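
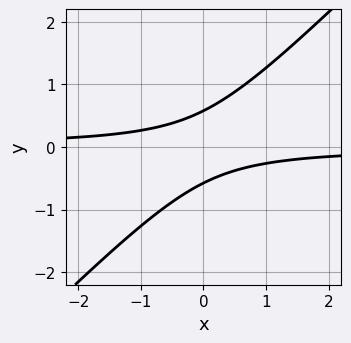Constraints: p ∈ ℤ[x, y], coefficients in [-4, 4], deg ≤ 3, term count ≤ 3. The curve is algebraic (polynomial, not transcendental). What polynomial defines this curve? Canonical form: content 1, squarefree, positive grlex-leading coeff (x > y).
(a) deg p = 2.
(b) Checking where it meets the axes: no x-intercept at any integer in the box.
(c) Matching integer coefficients to the picture gives p.

3*x*y - 3*y^2 + 1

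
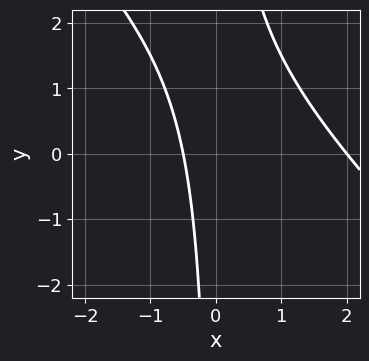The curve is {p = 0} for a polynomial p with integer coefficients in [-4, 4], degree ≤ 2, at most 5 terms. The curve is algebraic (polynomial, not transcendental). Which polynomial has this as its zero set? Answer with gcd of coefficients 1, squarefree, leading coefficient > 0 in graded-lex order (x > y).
2*x^2 + 2*x*y - 3*x - 2

(a) deg p = 2. No degree-1 curve has this shape.
(b) From the axis intercepts and sections: the curve avoids every integer y-axis point in the box; one x-axis crossing is at x = 2.
(c) The integer polynomial consistent with all of this is the stated p.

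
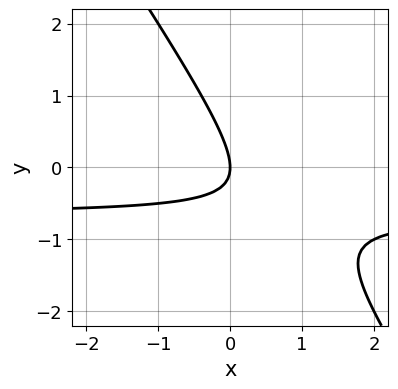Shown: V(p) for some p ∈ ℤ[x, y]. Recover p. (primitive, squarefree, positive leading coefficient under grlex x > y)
3*x*y + 2*y^2 + 2*x

First, deg p = 2.
Then, against the integer gridlines: one x-axis crossing is at x = 0; it meets the y-axis at y = 0 (among the integer gridlines).
Finally, fitting integer coefficients to these (and the overall shape) gives p.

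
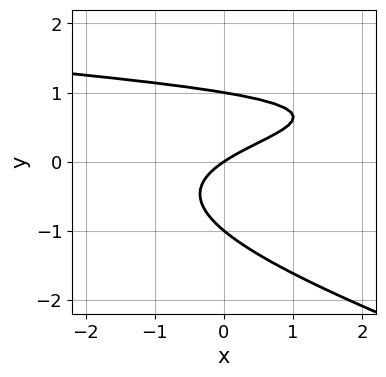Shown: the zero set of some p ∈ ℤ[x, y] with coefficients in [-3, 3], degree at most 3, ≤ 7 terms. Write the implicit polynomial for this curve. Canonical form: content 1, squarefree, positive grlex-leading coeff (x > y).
The degree is 3 — a generic line meets the curve in up to 3 points.
Reading off the gridlines: it meets the x-axis at x = 0 (among the integer gridlines); the y-axis gridline crossings are at y ∈ {-1, 0, 1}.
Fitting integer coefficients to these (and the overall shape) gives p.

x*y^2 + 3*y^3 - 2*x*y + 2*x - 3*y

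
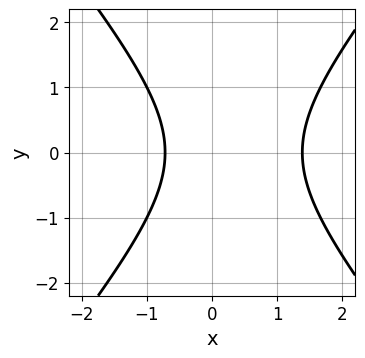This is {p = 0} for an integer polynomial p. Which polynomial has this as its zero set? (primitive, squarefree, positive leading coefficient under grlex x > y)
(a) deg p = 2. A generic line meets the curve in up to 2 points.
(b) Symmetries: mirror symmetry y ↦ −y ⇒ only even powers of y.
(c) Observable constraints: it misses every integer gridline on the y-axis.
(d) Putting this together gives p.

3*x^2 - 2*y^2 - 2*x - 3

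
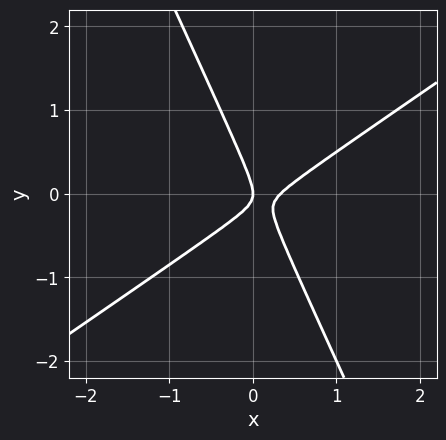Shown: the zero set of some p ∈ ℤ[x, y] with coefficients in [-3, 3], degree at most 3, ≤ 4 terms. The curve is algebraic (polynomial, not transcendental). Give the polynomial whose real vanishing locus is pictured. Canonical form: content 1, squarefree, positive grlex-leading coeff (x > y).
3*x^2 - 3*x*y - 2*y^2 - x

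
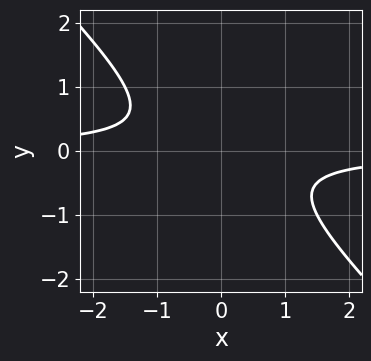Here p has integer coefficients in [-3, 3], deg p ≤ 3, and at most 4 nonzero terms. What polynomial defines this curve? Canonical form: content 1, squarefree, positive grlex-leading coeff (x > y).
First, degree: no degree-1 curve has this shape, so deg p = 2.
Then, against the integer gridlines: it misses every integer gridline on the y-axis; the curve avoids every integer x-axis point in the box.
Finally, assembling these constraints gives the stated polynomial.

2*x*y + 2*y^2 + 1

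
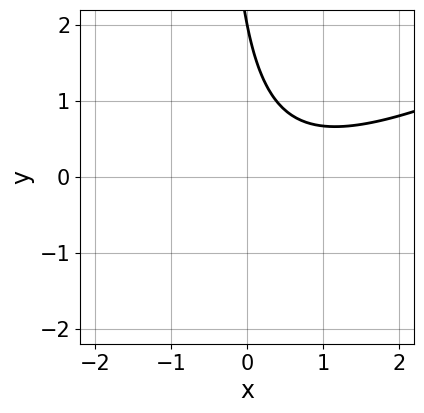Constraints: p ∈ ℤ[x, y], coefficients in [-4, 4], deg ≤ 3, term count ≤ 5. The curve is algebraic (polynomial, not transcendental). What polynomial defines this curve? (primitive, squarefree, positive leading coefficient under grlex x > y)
(a) deg p = 2. A generic line meets the curve in up to 2 points.
(b) From the axis intercepts and sections: it meets the y-axis at y = 2 (among the integer gridlines); no x-intercept at any integer in the box.
(c) These observations pin down the coefficients.

x^2 - 2*x*y - x - y + 2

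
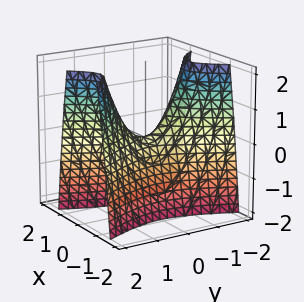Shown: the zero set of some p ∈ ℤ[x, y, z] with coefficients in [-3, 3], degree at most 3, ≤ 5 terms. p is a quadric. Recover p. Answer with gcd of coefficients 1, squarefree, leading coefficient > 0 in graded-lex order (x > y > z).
(a) The degree is 2 — a saddle surface; a quadric.
(b) Symmetries: mirror symmetry x ↦ −x ⇒ only even powers of x; mirror symmetry y ↦ −y ⇒ only even powers of y.
(c) From the visible intercepts: it crosses the x-axis at the gridline x = 0; it crosses the z-axis at the gridline z = 0.
(d) Together with the visible shape, these determine p as stated.

3*x^2 - y^2 + z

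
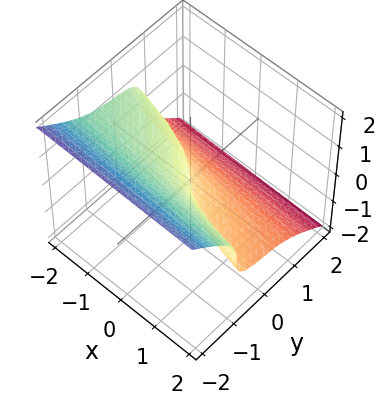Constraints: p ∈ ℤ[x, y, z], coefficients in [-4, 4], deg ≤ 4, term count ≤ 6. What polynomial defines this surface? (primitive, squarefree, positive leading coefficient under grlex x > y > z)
First, degree: the shape is more complex than any degree-2 surface, so deg p = 3.
Next, against the integer gridlines: one z-axis crossing is at z = 0; it crosses the y-axis at the gridline y = 0.
Finally, matching integer coefficients to the picture gives p.

2*y^3 + 3*z^3 + x + y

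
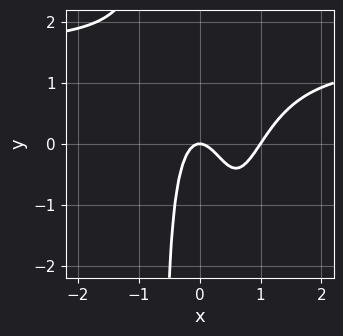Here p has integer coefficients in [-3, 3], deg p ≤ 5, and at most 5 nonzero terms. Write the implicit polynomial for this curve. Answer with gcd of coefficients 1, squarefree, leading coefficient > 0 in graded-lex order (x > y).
2*x^3*y - 3*x^3 - x^2*y + 3*x^2 + y

First, the degree is 4 — the shape is more complex than any degree-3 curve.
Then, reading off the gridlines: one y-axis crossing is at y = 0; the x-axis gridline crossings are at x ∈ {0, 1}.
Finally, these observations pin down the coefficients.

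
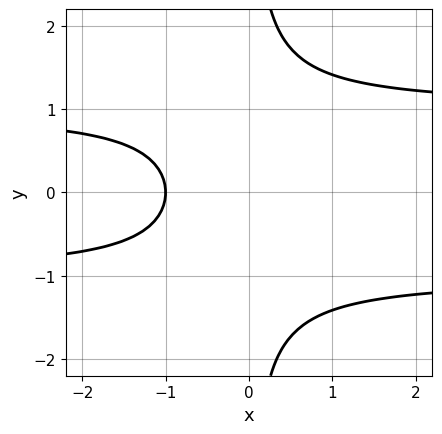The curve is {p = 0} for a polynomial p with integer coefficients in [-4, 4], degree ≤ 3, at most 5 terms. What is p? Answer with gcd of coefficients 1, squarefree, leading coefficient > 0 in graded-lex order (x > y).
(a) Degree: no degree-2 curve has this shape, so deg p = 3.
(b) Symmetries: the y ↦ −y reflection is a symmetry, so y appears only in even powers.
(c) Checking where it meets the axes: one x-axis crossing is at x = -1; no y-intercept at any integer in the box.
(d) Assembling these constraints gives the stated polynomial.

x*y^2 - x - 1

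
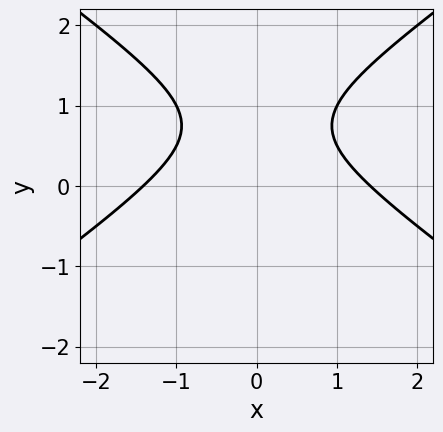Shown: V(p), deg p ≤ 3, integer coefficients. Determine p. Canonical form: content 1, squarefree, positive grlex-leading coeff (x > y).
(a) deg p = 2. A generic line meets the curve in up to 2 points.
(b) Symmetries: it's symmetric under x → −x, forcing even powers of x.
(c) Reading off the gridlines: no y-intercept at any integer in the box.
(d) Solving for integer coefficients yields p as stated.

x^2 - 2*y^2 + 3*y - 2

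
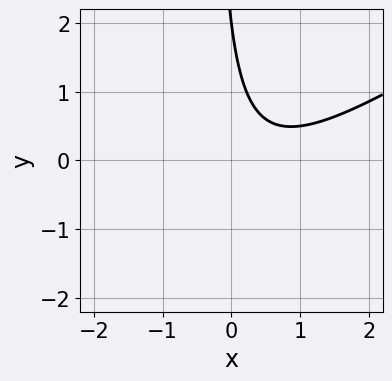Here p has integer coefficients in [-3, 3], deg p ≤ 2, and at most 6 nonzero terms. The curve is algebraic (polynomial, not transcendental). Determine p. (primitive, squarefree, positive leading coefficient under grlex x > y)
2*x^2 - 3*x*y - 2*x - y + 2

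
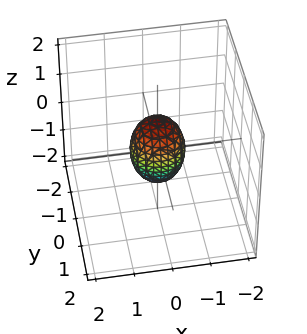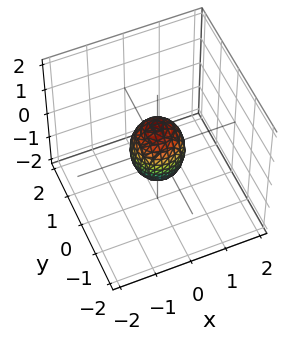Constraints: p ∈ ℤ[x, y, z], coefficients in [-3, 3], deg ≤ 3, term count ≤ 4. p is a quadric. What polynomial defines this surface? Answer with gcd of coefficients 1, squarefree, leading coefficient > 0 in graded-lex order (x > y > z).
(a) deg p = 2. A closed, bounded, convex surface; a quadric.
(b) Symmetry: the z-axis is an axis of rotation, so x and y enter only as x² + y²; mirror symmetry z ↦ −z ⇒ only even powers of z.
(c) Against the integer gridlines: a circular section at z = 0 has radius between 0 and 1; the z-axis gridline crossings are at z ∈ {-1, 1}.
(d) Assembling these constraints gives the stated polynomial.

2*x^2 + 2*y^2 + z^2 - 1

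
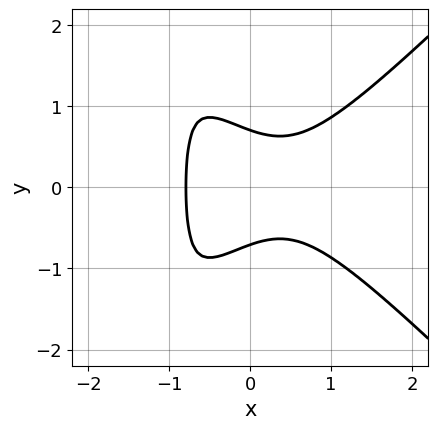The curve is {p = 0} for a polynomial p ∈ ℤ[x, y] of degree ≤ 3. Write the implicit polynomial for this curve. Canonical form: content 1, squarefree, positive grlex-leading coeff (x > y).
2*x^3 - 2*x*y^2 - 2*y^2 + 1

(a) deg p = 3. No degree-2 curve has this shape.
(b) Symmetries: it's symmetric under y → −y, forcing even powers of y.
(c) The integer polynomial consistent with all of this is the stated p.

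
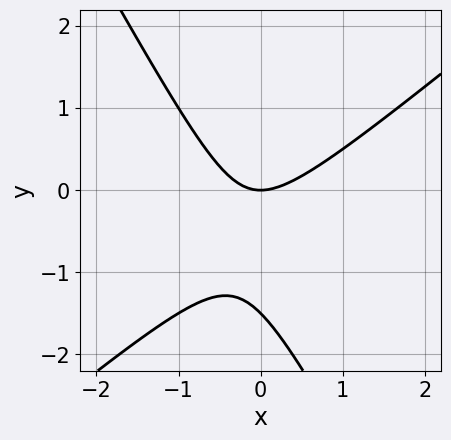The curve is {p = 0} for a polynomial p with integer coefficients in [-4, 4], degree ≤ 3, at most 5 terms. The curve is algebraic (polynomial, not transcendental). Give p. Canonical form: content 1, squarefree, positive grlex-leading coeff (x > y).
Degree: no degree-1 curve has this shape, so deg p = 2.
Checking where it meets the axes: it meets the y-axis at y = 0 (among the integer gridlines); one x-axis crossing is at x = 0.
Fitting integer coefficients to these (and the overall shape) gives p.

3*x^2 - 2*x*y - 2*y^2 - 3*y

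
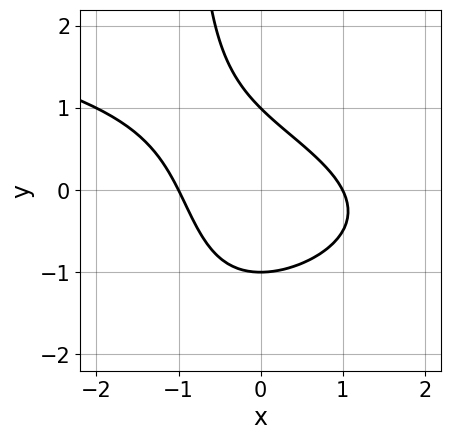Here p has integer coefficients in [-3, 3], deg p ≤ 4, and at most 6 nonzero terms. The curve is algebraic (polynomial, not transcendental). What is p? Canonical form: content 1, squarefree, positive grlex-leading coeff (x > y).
Degree: no degree-2 curve has this shape, so deg p = 3.
Checking where it meets the axes: the y-axis gridline crossings are at y ∈ {-1, 1}; among the integer gridlines, it crosses the x-axis at x ∈ {-1, 1}.
Putting this together gives p.

x*y^2 + x^2 + x*y + y^2 - 1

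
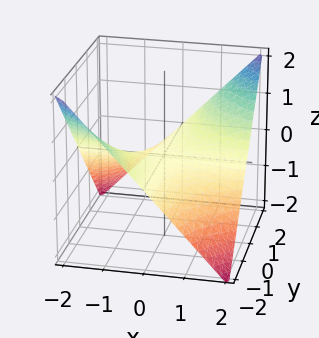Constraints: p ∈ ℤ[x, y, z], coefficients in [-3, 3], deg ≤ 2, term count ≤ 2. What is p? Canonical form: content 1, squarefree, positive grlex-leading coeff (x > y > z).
x*y - 2*z

1. Degree: a hyperbolic paraboloid; a quadric, so deg p = 2.
2. Observable constraints: it crosses the z-axis at the gridline z = 0; the visible x-axis segment lies entirely on the surface; the visible y-axis segment lies entirely on the surface.
3. Matching integer coefficients to the picture gives p.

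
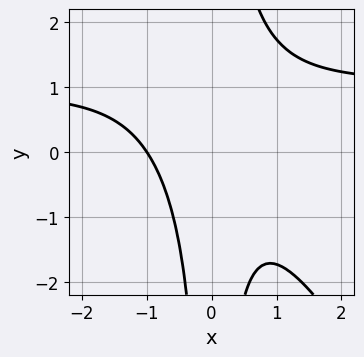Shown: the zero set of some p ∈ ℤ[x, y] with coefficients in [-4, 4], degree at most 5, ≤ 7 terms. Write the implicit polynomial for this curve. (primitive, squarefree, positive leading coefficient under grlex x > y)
3*x^3*y + 2*x^2*y^2 - 3*x^3 - 3*x^2*y - 3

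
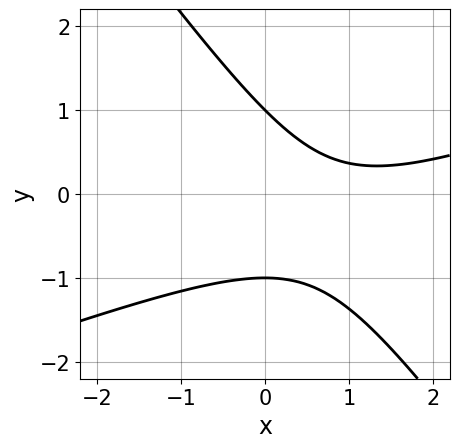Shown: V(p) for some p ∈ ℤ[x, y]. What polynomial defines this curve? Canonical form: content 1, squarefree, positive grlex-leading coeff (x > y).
(a) The degree is 2 — the shape is more complex than any degree-1 curve.
(b) From the visible intercepts: the curve avoids every integer x-axis point in the box; among the integer gridlines, it crosses the y-axis at y ∈ {-1, 1}.
(c) Together with the visible shape, these determine p as stated.

x^2 - 2*x*y - 2*y^2 - 2*x + 2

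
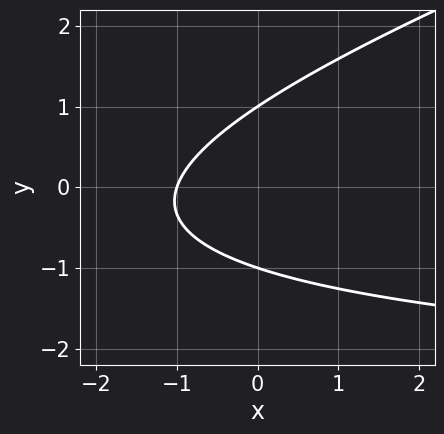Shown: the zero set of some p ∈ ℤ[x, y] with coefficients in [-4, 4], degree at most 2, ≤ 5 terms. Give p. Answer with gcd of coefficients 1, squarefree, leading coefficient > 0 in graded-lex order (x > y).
x*y - 3*y^2 + 3*x + 3

deg p = 2. No degree-1 curve has this shape.
Checking where it meets the axes: the y-axis gridline crossings are at y ∈ {-1, 1}; it crosses the x-axis at the gridline x = -1.
Assembling these constraints gives the stated polynomial.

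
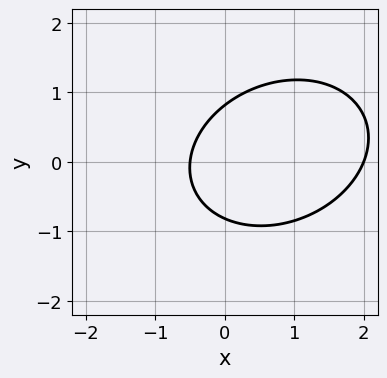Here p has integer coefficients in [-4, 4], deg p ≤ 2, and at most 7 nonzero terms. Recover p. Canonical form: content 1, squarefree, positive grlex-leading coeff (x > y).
First, the degree is 2 — no degree-1 curve has this shape.
Then, from the visible intercepts: one x-axis crossing is at x = 2.
Finally, fitting integer coefficients to these (and the overall shape) gives p.

2*x^2 - x*y + 3*y^2 - 3*x - 2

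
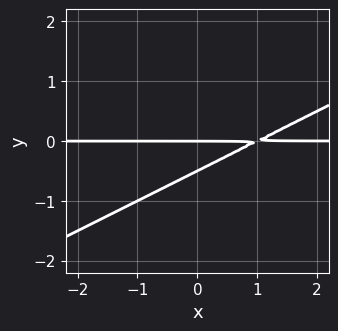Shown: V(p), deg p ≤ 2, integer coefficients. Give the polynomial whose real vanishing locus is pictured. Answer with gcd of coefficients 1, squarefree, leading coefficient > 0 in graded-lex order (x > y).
x*y - 2*y^2 - y

First, degree: the shape is more complex than any degree-1 curve, so deg p = 2.
Next, from the axis intercepts and sections: it meets the y-axis at y = 0 (among the integer gridlines); every point of the x-axis in the box is on the curve.
Finally, assembling these constraints gives the stated polynomial.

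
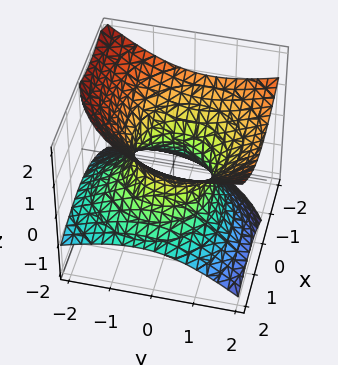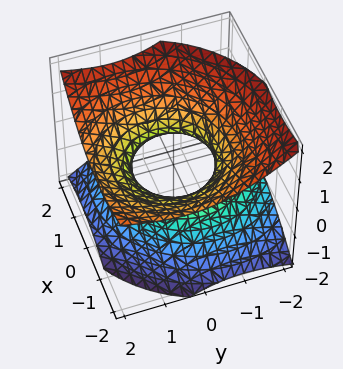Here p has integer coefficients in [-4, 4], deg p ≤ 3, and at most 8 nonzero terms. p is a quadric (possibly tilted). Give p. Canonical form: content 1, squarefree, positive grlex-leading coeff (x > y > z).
x^2 + x*z + y^2 - y*z - 2*z^2 - 1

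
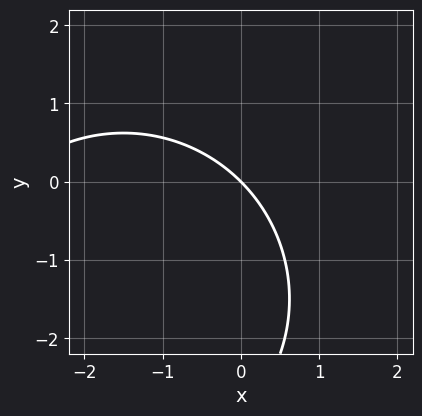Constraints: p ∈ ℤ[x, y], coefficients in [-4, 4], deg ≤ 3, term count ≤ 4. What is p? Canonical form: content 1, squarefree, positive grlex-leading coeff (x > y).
1. Degree: no degree-1 curve has this shape, so deg p = 2.
2. From the axis intercepts and sections: it crosses the x-axis at the gridline x = 0; it crosses the y-axis at the gridline y = 0.
3. Assembling these constraints gives the stated polynomial.

x^2 + y^2 + 3*x + 3*y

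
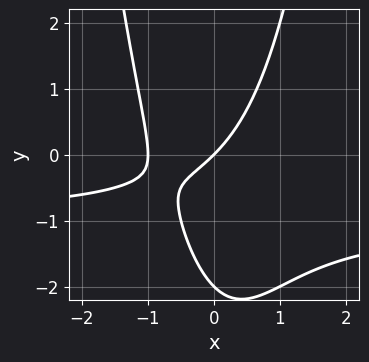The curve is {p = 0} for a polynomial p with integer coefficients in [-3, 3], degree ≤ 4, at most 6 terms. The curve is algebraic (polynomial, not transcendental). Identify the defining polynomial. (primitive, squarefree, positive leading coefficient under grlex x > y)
First, deg p = 3. A generic line meets the curve in up to 3 points.
Then, observable constraints: among the integer gridlines, it crosses the x-axis at x ∈ {-1, 0}; among the integer gridlines, it crosses the y-axis at y ∈ {-2, 0}.
Finally, solving for integer coefficients yields p as stated.

2*x^2*y + 2*x^2 - y^2 + 2*x - 2*y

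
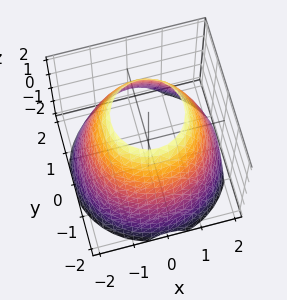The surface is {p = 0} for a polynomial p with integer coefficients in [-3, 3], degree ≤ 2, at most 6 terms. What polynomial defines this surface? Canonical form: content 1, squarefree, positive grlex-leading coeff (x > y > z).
First, the degree is 2 — the shape is more complex than any degree-1 surface.
Next, by symmetry, every cross-section ⟂ z is a circle, so x, y appear only via x² + y².
Next, from the visible intercepts: a circular section at z = 2 has radius exactly 1; the surface avoids every integer z-axis point in the box.
Finally, assembling these constraints gives the stated polynomial.

x^2 + y^2 + z - 3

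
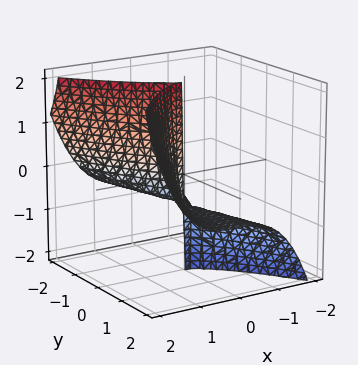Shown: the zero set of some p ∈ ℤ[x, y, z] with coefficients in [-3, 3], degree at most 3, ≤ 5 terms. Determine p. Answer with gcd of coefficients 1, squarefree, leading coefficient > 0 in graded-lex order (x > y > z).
3*x^3 - 3*y^2*z - 2*y^2

deg p = 3. The shape is more complex than any degree-2 surface.
Against the integer gridlines: one x-axis crossing is at x = 0; one y-axis crossing is at y = 0.
Fitting integer coefficients to these (and the overall shape) gives p. Check: (0, 0, 2) on the z-axis lies on the surface, and p(0, 0, 2) = 0. ✓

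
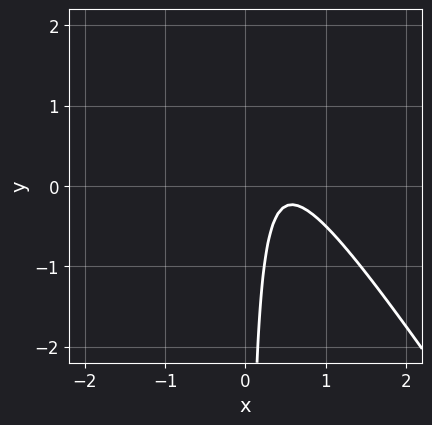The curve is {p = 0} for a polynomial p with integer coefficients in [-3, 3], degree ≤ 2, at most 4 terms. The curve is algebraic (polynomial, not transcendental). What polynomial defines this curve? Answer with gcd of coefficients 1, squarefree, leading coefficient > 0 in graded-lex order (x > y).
1. Degree: a generic line meets the curve in up to 2 points, so deg p = 2.
2. Reading off the gridlines: the curve avoids every integer y-axis point in the box; the curve avoids every integer x-axis point in the box.
3. The integer polynomial consistent with all of this is the stated p.

3*x^2 + 2*x*y - 3*x + 1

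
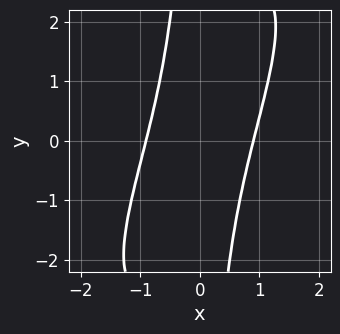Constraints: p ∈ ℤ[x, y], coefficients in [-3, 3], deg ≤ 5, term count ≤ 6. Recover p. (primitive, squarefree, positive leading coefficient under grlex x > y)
First, degree: a generic line meets the curve in up to 4 points, so deg p = 4.
Then, from the axis intercepts and sections: no y-intercept at any integer in the box.
Finally, matching integer coefficients to the picture gives p.

3*x^4 - 3*x^3*y + x^2*y^2 - 2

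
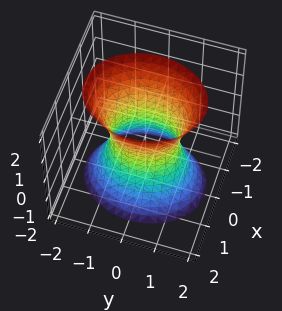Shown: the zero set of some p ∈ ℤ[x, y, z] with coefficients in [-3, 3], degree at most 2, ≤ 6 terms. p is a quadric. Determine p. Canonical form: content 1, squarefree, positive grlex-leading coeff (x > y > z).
3*x^2 + 2*y^2 - z^2 - 2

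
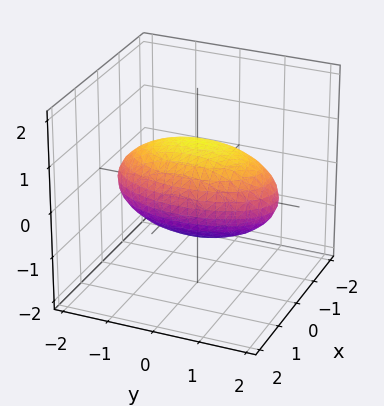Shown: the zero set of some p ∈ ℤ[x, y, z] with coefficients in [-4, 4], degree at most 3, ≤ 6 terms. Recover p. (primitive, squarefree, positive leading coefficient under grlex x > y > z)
3*x^2 + y^2 + 3*z^2 - 3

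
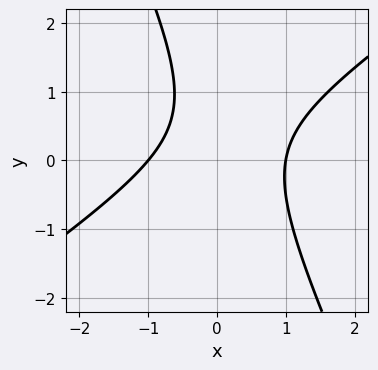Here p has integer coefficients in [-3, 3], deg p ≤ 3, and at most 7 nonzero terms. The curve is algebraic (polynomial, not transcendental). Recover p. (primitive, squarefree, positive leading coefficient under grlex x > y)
3*x^2 - 3*x*y - 2*y^2 + 2*y - 3

deg p = 2. No degree-1 curve has this shape.
Reading off the gridlines: the x-axis gridline crossings are at x ∈ {-1, 1}; no y-intercept at any integer in the box.
Putting this together gives p.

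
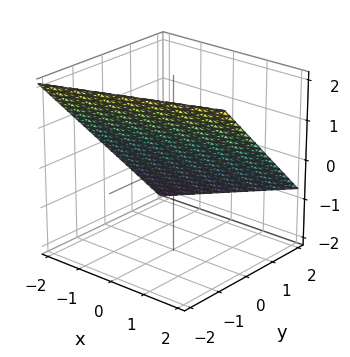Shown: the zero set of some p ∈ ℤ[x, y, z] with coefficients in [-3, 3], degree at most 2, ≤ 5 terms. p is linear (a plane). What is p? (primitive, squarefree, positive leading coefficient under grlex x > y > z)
First, deg p = 1. The surface is flat (a plane).
Then, observable constraints: it crosses the x-axis at the gridline x = -2.
Finally, putting this together gives p.

x - 3*y - 3*z + 2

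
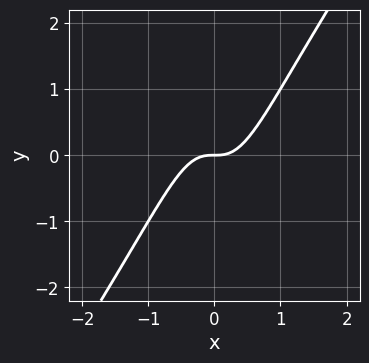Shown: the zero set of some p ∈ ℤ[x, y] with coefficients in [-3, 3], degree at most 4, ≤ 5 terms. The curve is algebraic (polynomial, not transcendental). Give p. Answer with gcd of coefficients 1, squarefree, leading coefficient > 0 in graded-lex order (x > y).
3*x^3 - 2*x^2*y - y

1. deg p = 3. A generic line meets the curve in up to 3 points.
2. Against the integer gridlines: it crosses the x-axis at the gridline x = 0; it meets the y-axis at y = 0 (among the integer gridlines).
3. The integer polynomial consistent with all of this is the stated p.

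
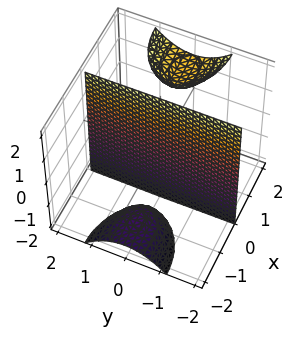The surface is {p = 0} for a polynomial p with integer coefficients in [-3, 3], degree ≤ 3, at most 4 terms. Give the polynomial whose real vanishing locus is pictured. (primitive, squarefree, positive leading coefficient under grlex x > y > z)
(a) The picture has 3 separate pieces.
(b) deg p = 3.
(c) Checking where it meets the axes: every point of the y-axis in the box is on the surface; one x-axis crossing is at x = 0.
(d) Together with the visible shape, these determine p as stated.

x^3 - 2*x^2*z + 2*x*y^2 + 2*x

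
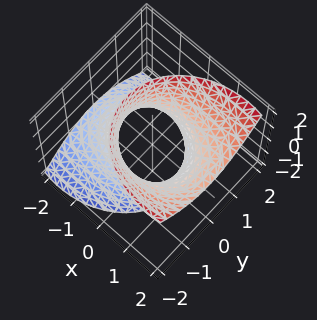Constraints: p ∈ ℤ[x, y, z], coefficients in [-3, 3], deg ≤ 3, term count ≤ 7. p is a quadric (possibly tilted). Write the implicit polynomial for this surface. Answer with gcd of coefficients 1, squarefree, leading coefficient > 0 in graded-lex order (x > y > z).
deg p = 2. A generic line meets the surface in up to 2 points.
Observable constraints: the surface avoids every integer z-axis point in the box; among the integer gridlines, it crosses the y-axis at y ∈ {-1, 1}.
The integer polynomial consistent with all of this is the stated p.

2*x^2 - 3*x*z + 3*y^2 - z^2 - 3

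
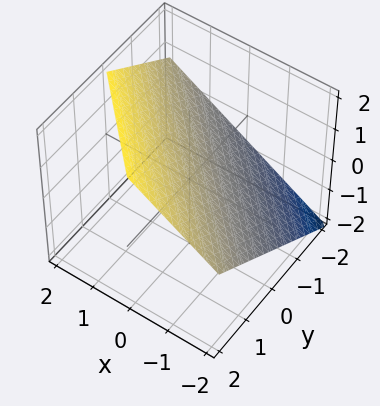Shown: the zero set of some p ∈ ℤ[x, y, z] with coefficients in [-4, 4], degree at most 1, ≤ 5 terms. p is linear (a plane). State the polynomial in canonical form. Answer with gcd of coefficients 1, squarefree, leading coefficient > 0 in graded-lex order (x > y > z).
2*x + 2*y - 3*z + 2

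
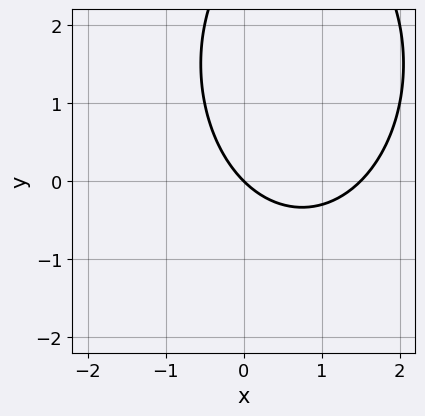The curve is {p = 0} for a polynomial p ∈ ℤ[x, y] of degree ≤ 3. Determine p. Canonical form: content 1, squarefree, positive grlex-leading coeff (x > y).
2*x^2 + y^2 - 3*x - 3*y

1. The degree is 2 — the shape is more complex than any degree-1 curve.
2. Checking where it meets the axes: it meets the y-axis at y = 0 (among the integer gridlines); it crosses the x-axis at the gridline x = 0.
3. Matching integer coefficients to the picture gives p.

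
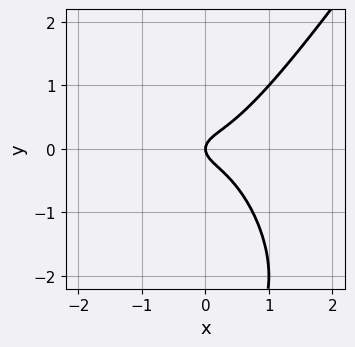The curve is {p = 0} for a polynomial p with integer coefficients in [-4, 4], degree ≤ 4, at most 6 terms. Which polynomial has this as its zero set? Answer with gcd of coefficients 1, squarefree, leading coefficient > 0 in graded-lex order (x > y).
3*x^3 - y^3 - 3*y^2 + x

(a) Degree: no degree-2 curve has this shape, so deg p = 3.
(b) From the axis intercepts and sections: it meets the x-axis at x = 0 (among the integer gridlines); it crosses the y-axis at the gridline y = 0.
(c) Fitting integer coefficients to these (and the overall shape) gives p.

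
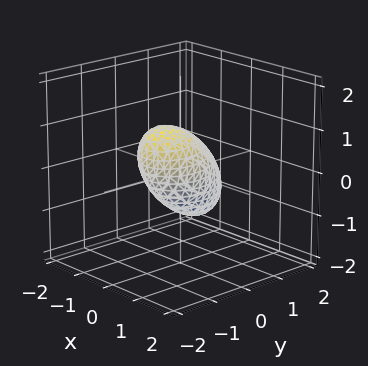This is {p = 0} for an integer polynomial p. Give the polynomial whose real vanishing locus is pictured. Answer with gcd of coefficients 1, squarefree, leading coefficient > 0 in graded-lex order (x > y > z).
3*x^2 + x*y + 2*y^2 + 2*y*z + 2*z^2 - 2

First, degree: no degree-1 surface has this shape, so deg p = 2.
Then, from the visible intercepts: the z-axis gridline crossings are at z ∈ {-1, 1}; the y-axis gridline crossings are at y ∈ {-1, 1}.
Finally, putting this together gives p.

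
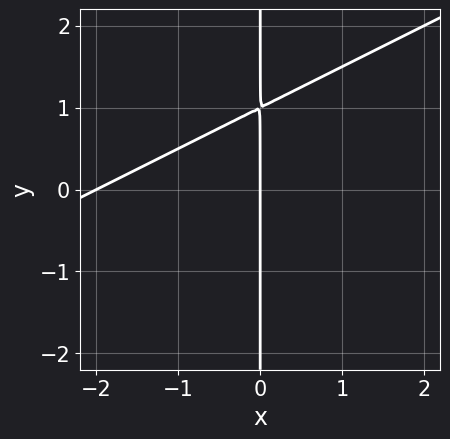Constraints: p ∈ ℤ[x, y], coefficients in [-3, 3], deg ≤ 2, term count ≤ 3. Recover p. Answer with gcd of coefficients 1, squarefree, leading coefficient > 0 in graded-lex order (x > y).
The degree is 2 — a generic line meets the curve in up to 2 points.
Observable constraints: the x-axis gridline crossings are at x ∈ {-2, 0}; the visible y-axis segment lies entirely on the curve.
Assembling these constraints gives the stated polynomial.

x^2 - 2*x*y + 2*x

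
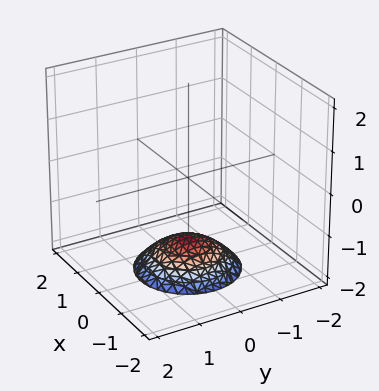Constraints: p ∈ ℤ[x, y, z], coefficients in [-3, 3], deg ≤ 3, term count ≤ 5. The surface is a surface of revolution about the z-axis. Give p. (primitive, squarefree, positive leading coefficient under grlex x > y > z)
1. Degree: the shape is more complex than any degree-1 surface, so deg p = 2.
2. By symmetry, the z-axis is an axis of rotation, so x and y enter only as x² + y².
3. Observable constraints: no x-intercept at any integer in the box; a circular section at z = -2 has radius exactly 1; it misses every integer gridline on the y-axis.
4. Together with the visible shape, these determine p as stated.

x^2 + y^2 + 2*z + 3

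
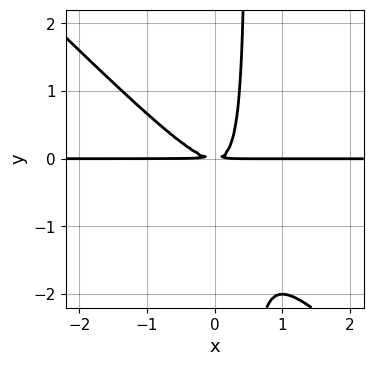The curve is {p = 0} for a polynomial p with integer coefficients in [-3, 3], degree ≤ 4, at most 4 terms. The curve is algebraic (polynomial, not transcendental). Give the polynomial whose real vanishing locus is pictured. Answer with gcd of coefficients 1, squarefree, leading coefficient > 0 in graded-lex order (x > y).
The degree is 3 — no degree-2 curve has this shape.
From the axis intercepts and sections: the visible x-axis segment lies entirely on the curve.
Assembling these constraints gives the stated polynomial.

2*x^2*y + 2*x*y^2 - y^2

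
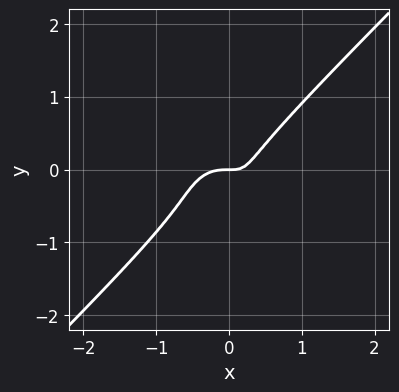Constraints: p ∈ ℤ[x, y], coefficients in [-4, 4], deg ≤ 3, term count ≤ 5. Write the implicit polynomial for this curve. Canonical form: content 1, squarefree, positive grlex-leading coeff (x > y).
3*x^3 - 3*y^3 + 2*x*y - 2*y^2 - y

First, deg p = 3. A generic line meets the curve in up to 3 points.
Next, checking where it meets the axes: it crosses the y-axis at the gridline y = 0; it crosses the x-axis at the gridline x = 0.
Finally, these observations pin down the coefficients.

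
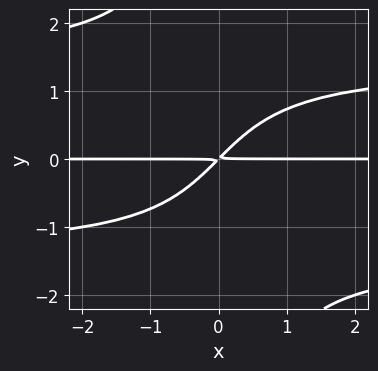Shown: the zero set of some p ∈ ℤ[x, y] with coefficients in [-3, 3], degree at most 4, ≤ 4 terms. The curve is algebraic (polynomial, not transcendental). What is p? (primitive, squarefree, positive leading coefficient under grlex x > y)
x*y^3 - 2*x*y + 2*y^2

1. The degree is 4 — a generic line meets the curve in up to 4 points.
2. Against the integer gridlines: every point of the x-axis in the box is on the curve.
3. Together with the visible shape, these determine p as stated.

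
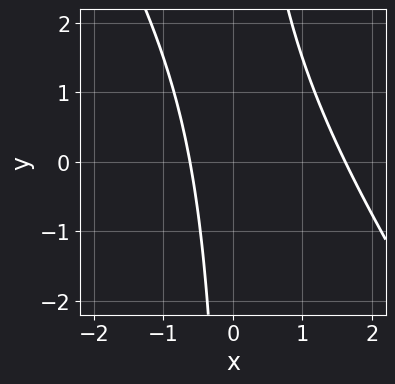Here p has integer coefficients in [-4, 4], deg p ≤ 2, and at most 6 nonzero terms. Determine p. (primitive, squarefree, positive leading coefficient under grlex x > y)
1. deg p = 2. The shape is more complex than any degree-1 curve.
2. From the axis intercepts and sections: the curve avoids every integer y-axis point in the box.
3. Putting this together gives p.

3*x^2 + 2*x*y - 3*x - 3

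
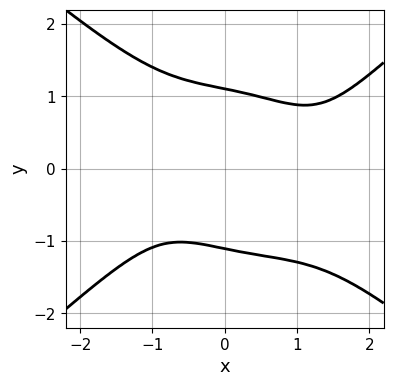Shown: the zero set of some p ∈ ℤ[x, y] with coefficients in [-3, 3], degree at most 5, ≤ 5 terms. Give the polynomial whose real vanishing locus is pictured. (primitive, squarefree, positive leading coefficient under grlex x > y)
(a) Degree: no degree-3 curve has this shape, so deg p = 4.
(b) Reading off the gridlines: it misses every integer gridline on the x-axis.
(c) These observations pin down the coefficients.

x^4 - 2*y^4 - x^3 - 2*x*y + 3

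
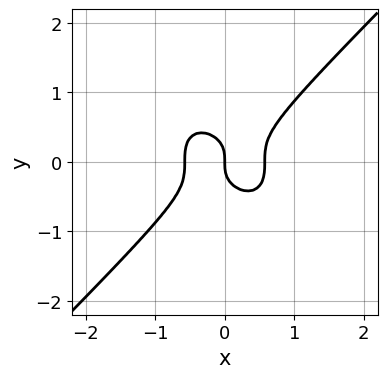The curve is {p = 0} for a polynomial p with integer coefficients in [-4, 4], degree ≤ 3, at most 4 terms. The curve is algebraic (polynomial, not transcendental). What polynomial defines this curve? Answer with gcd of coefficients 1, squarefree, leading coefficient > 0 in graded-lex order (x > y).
deg p = 3. The shape is more complex than any degree-2 curve.
Checking where it meets the axes: it crosses the x-axis at the gridline x = 0; one y-axis crossing is at y = 0.
Matching integer coefficients to the picture gives p.

3*x^3 - 3*y^3 - x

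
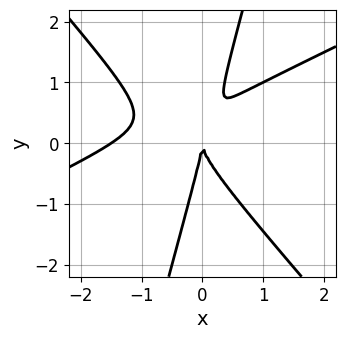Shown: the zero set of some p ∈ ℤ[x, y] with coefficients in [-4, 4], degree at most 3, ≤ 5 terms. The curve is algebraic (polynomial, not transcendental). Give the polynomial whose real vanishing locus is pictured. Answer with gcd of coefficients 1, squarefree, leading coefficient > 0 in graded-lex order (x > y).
First, degree: no degree-2 curve has this shape, so deg p = 3.
Then, against the integer gridlines: it meets the y-axis at y = 0 (among the integer gridlines); one x-axis crossing is at x = 0.
Finally, the integer polynomial consistent with all of this is the stated p.

2*x^3 - 3*x^2*y - 3*x*y^2 + y^3 + 3*x^2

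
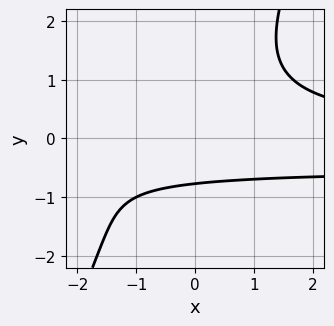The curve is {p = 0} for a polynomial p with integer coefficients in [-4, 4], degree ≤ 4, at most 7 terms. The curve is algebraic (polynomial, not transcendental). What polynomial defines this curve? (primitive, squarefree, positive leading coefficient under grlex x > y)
2*x*y^2 - y^3 + x*y - 2*y - 2

(a) The degree is 3 — the shape is more complex than any degree-2 curve.
(b) Observable constraints: the curve avoids every integer x-axis point in the box.
(c) The integer polynomial consistent with all of this is the stated p.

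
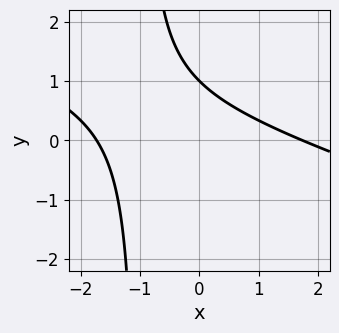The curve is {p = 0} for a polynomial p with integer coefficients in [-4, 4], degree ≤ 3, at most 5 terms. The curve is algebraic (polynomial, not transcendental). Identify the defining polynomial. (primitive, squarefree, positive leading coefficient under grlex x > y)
1. Degree: the shape is more complex than any degree-1 curve, so deg p = 2.
2. Checking where it meets the axes: it meets the y-axis at y = 1 (among the integer gridlines).
3. Together with the visible shape, these determine p as stated.

x^2 + 3*x*y + 3*y - 3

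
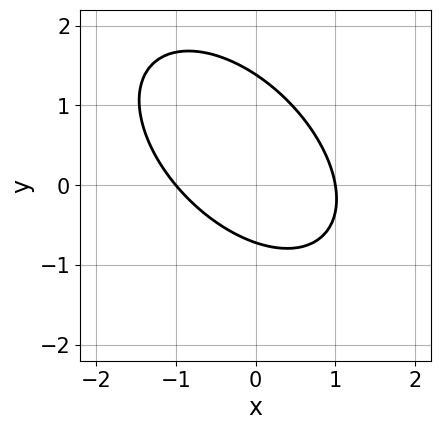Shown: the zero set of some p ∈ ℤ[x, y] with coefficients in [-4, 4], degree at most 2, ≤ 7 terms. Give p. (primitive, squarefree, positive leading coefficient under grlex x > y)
3*x^2 + 3*x*y + 3*y^2 - 2*y - 3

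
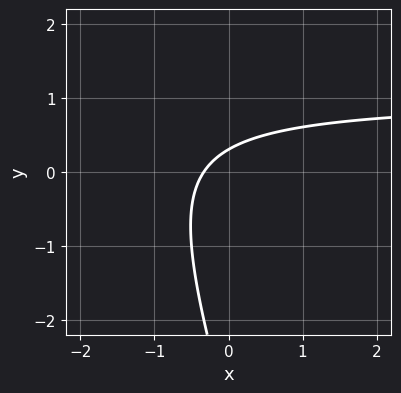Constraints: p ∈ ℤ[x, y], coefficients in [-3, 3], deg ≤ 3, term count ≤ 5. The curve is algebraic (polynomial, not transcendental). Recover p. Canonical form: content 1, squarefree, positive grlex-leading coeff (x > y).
3*x*y + y^2 - 3*x + 3*y - 1

1. Degree: a generic line meets the curve in up to 2 points, so deg p = 2.
2. Solving for integer coefficients yields p as stated.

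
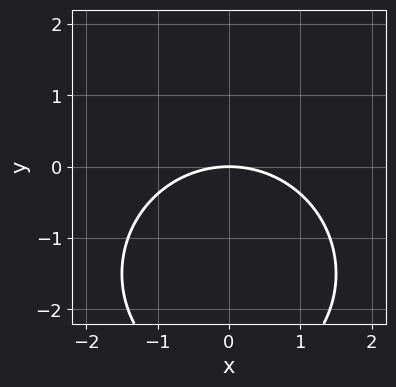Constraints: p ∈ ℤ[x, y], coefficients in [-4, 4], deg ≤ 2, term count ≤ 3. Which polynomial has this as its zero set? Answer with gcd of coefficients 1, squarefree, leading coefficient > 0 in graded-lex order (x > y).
1. Degree: a generic line meets the curve in up to 2 points, so deg p = 2.
2. Symmetries: it's symmetric under x → −x, forcing even powers of x.
3. Checking where it meets the axes: it meets the x-axis at x = 0 (among the integer gridlines); it meets the y-axis at y = 0 (among the integer gridlines).
4. Matching integer coefficients to the picture gives p.

x^2 + y^2 + 3*y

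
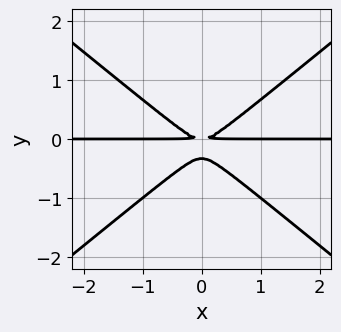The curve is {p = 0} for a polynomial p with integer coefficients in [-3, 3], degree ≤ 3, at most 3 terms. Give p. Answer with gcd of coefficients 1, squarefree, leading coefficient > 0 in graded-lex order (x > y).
2*x^2*y - 3*y^3 - y^2

1. Degree: no degree-2 curve has this shape, so deg p = 3.
2. Symmetries: the x ↦ −x reflection is a symmetry, so x appears only in even powers.
3. From the visible intercepts: the visible x-axis segment lies entirely on the curve.
4. Solving for integer coefficients yields p as stated.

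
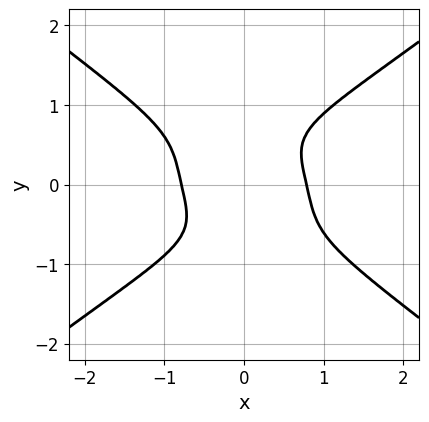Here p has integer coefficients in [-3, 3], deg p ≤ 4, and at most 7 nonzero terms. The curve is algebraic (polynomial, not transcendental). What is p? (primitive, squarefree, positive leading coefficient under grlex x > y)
x^4 - 3*y^4 + x^2 + x*y - 1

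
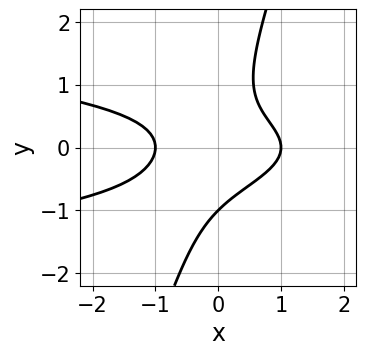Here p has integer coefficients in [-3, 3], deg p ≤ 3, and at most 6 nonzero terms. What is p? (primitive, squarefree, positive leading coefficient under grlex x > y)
3*x*y^2 - y^3 + x^2 - 1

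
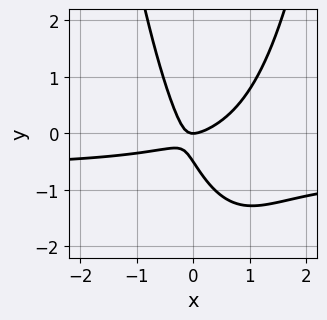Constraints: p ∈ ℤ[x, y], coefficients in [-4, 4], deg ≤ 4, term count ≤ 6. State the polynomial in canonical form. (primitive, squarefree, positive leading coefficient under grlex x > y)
deg p = 3.
Observable constraints: one y-axis crossing is at y = 0; one x-axis crossing is at x = 0.
Together with the visible shape, these determine p as stated.

3*x^2*y + 2*x^2 - 3*x*y - 2*y^2 - y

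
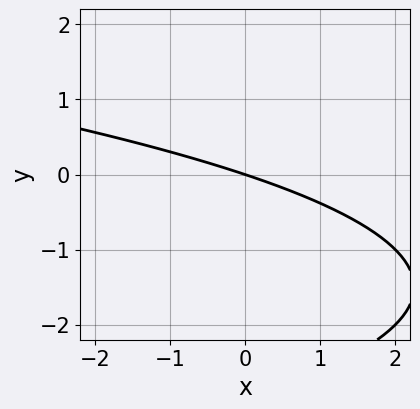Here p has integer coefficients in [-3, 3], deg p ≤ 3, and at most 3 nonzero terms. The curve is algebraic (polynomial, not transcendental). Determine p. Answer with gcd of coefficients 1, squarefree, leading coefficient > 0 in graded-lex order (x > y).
y^2 + x + 3*y

(a) The degree is 2 — no degree-1 curve has this shape.
(b) Reading off the gridlines: it meets the y-axis at y = 0 (among the integer gridlines); one x-axis crossing is at x = 0.
(c) Putting this together gives p.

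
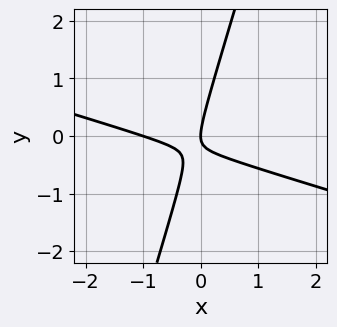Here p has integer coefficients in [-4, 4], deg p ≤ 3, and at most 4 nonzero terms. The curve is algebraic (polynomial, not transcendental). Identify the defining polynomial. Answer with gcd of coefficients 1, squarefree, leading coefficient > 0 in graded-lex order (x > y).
x^2 + 3*x*y - y^2 + x

deg p = 2. No degree-1 curve has this shape.
From the axis intercepts and sections: it meets the y-axis at y = 0 (among the integer gridlines); among the integer gridlines, it crosses the x-axis at x ∈ {-1, 0}.
Solving for integer coefficients yields p as stated.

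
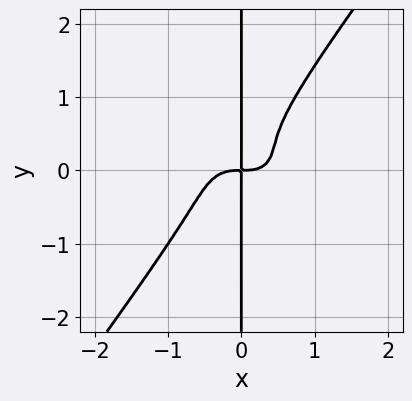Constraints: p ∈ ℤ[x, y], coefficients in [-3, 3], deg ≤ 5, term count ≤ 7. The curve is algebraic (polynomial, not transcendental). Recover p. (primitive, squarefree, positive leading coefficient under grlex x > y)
2*x^4 + 3*x^2*y^2 - 3*x*y^3 + x*y^2 - x*y

1. Degree: no degree-3 curve has this shape, so deg p = 4.
2. Against the integer gridlines: every point of the y-axis in the box is on the curve.
3. Assembling these constraints gives the stated polynomial.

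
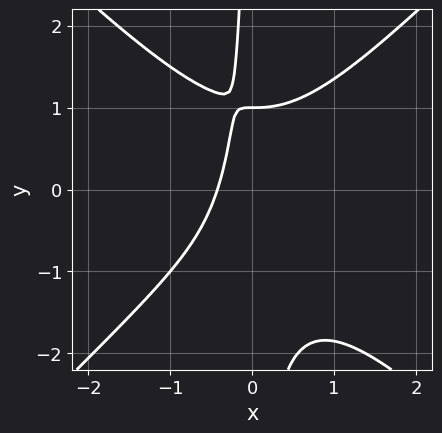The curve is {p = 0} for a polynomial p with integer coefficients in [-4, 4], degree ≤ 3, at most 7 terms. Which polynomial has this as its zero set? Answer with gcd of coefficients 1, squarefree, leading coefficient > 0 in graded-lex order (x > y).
The degree is 3 — the shape is more complex than any degree-2 curve.
Reading off the gridlines: one y-axis crossing is at y = 1.
Together with the visible shape, these determine p as stated.

2*x^3 - 2*x*y^2 + 2*x - y + 1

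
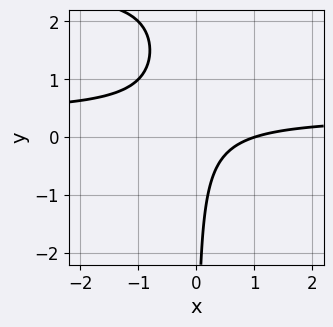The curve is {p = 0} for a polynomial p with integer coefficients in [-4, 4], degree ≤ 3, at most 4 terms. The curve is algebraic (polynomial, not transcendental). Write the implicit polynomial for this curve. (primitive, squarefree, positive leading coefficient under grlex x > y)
x*y^2 - 3*x*y + x - 1

(a) Degree: a generic line meets the curve in up to 3 points, so deg p = 3.
(b) From the visible intercepts: the curve avoids every integer y-axis point in the box; it meets the x-axis at x = 1 (among the integer gridlines).
(c) Assembling these constraints gives the stated polynomial.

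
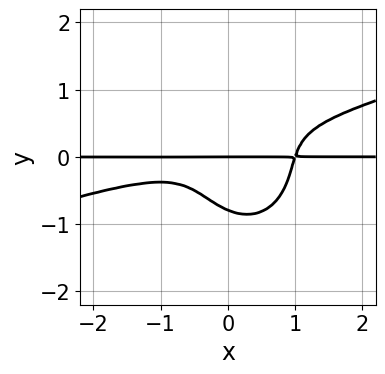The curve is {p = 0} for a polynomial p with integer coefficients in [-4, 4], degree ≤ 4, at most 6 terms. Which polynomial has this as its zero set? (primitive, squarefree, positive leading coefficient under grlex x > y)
x^3*y - 3*x^2*y^2 - 2*y^4 + 2*x*y^2 - y

First, degree: no degree-3 curve has this shape, so deg p = 4.
Then, reading off the gridlines: one y-axis crossing is at y = 0; every point of the x-axis in the box is on the curve.
Finally, matching integer coefficients to the picture gives p.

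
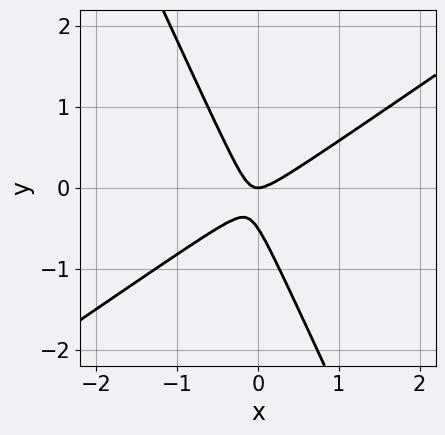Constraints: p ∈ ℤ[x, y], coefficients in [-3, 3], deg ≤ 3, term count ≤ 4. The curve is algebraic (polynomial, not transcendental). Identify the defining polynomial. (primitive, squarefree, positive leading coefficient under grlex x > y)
deg p = 2. The shape is more complex than any degree-1 curve.
Observable constraints: it meets the y-axis at y = 0 (among the integer gridlines); one x-axis crossing is at x = 0.
Assembling these constraints gives the stated polynomial.

3*x^2 - 3*x*y - 2*y^2 - y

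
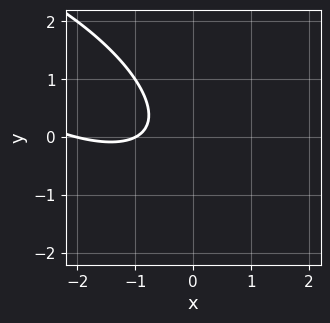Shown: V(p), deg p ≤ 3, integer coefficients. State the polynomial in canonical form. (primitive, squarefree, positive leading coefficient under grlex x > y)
x^2 + 2*x*y + 2*y^2 + 3*x + 2

First, degree: no degree-1 curve has this shape, so deg p = 2.
Then, from the axis intercepts and sections: it misses every integer gridline on the y-axis; the x-axis gridline crossings are at x ∈ {-2, -1}.
Finally, assembling these constraints gives the stated polynomial.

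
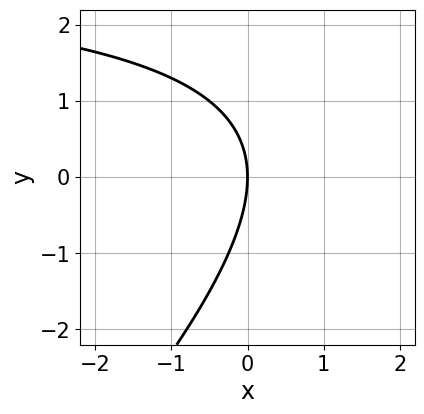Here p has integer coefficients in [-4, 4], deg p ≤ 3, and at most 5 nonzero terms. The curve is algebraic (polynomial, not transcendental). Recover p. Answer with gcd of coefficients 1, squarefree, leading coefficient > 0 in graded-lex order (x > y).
x*y - y^2 - 3*x

1. The degree is 2 — a generic line meets the curve in up to 2 points.
2. Observable constraints: it crosses the x-axis at the gridline x = 0; one y-axis crossing is at y = 0.
3. These observations pin down the coefficients.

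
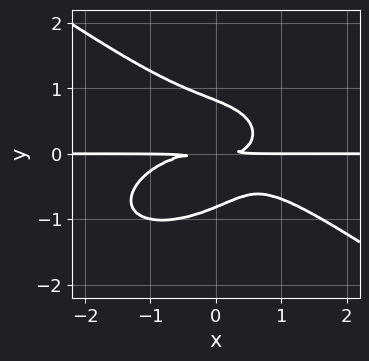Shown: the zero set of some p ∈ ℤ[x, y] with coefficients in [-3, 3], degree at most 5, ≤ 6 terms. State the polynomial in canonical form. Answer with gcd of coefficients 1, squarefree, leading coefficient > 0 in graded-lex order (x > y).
(a) Degree: the shape is more complex than any degree-3 curve, so deg p = 4.
(b) From the axis intercepts and sections: the visible x-axis segment lies entirely on the curve.
(c) The integer polynomial consistent with all of this is the stated p.

x^3*y + 3*y^4 + 2*x*y^2 - 2*y^2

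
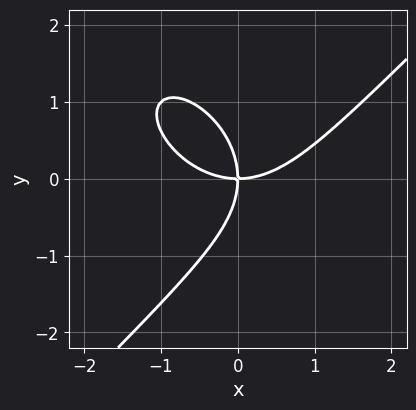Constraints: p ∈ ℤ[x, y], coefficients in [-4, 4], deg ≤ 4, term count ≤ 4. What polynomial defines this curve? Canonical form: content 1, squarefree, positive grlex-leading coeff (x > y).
x^3 - y^3 - 2*x*y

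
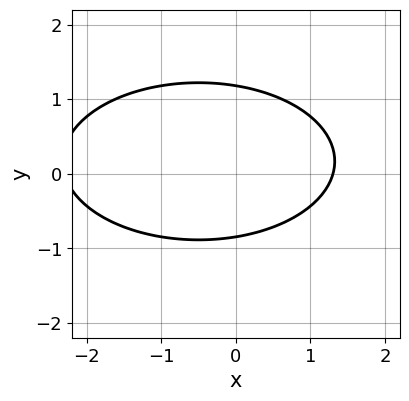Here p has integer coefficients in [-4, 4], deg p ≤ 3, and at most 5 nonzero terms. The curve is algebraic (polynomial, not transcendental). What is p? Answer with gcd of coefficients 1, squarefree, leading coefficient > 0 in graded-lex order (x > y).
x^2 + 3*y^2 + x - y - 3

First, the degree is 2 — a generic line meets the curve in up to 2 points.
Finally, solving for integer coefficients yields p as stated.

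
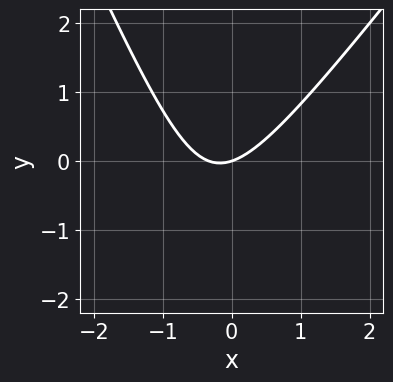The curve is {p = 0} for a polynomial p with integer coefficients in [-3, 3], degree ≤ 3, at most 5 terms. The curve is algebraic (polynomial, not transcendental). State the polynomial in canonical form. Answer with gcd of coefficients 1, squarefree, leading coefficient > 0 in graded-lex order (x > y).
First, deg p = 2.
Then, from the axis intercepts and sections: it meets the x-axis at x = 0 (among the integer gridlines); it meets the y-axis at y = 0 (among the integer gridlines).
Finally, together with the visible shape, these determine p as stated.

3*x^2 - x*y - y^2 + x - 3*y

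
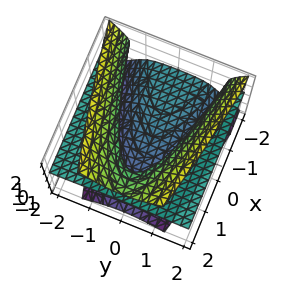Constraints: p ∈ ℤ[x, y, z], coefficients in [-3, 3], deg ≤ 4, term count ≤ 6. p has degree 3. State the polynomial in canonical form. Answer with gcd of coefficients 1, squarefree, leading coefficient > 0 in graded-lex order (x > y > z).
3*y^2*z - 2*z^3 + 2*x*z - 1

1. I count 2 distinct pieces. They look like related sheets of one shape, so recover p as a whole.
2. Degree: no degree-2 surface has this shape, so deg p = 3.
3. Reading off the gridlines: the surface avoids every integer y-axis point in the box; no x-intercept at any integer in the box.
4. Assembling these constraints gives the stated polynomial.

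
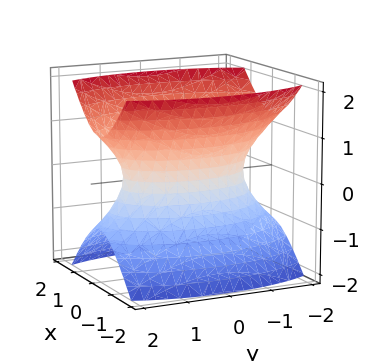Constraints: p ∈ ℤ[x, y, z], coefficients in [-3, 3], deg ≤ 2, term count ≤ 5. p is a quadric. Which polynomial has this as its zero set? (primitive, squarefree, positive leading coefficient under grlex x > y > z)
The degree is 2 — an hourglass — one-sheet hyperboloid; a quadric.
Symmetries: the z ↦ −z reflection is a symmetry, so z appears only in even powers; the x ↦ −x reflection is a symmetry, so x appears only in even powers; mirror symmetry y ↦ −y ⇒ only even powers of y.
Checking where it meets the axes: it misses every integer gridline on the z-axis.
Fitting integer coefficients to these (and the overall shape) gives p.

3*x^2 + y^2 - 2*z^2 - 2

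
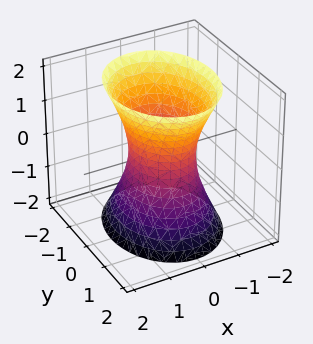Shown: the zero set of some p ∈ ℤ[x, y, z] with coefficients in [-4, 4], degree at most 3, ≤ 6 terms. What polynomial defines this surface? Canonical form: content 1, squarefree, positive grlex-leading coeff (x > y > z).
3*x^2 + 2*y^2 - z^2 - 2

(a) Degree: an hourglass — one-sheet hyperboloid; a quadric, so deg p = 2.
(b) Symmetries: the z ↦ −z reflection is a symmetry, so z appears only in even powers; the y ↦ −y reflection is a symmetry, so y appears only in even powers; mirror symmetry x ↦ −x ⇒ only even powers of x.
(c) Checking where it meets the axes: the surface avoids every integer z-axis point in the box; among the integer gridlines, it crosses the y-axis at y ∈ {-1, 1}.
(d) Assembling these constraints gives the stated polynomial.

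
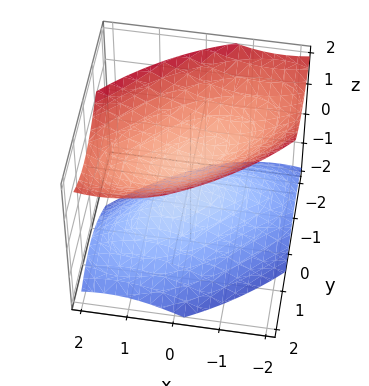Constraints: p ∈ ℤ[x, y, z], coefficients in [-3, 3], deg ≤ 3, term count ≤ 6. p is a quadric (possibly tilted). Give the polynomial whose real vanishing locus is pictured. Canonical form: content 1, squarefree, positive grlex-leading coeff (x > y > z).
2*x^2 - 3*x*y + 3*y^2 - 3*z^2 + 1

1. There are 2 components. Treating them together as one polynomial.
2. deg p = 2. No degree-1 surface has this shape.
3. Observable constraints: it misses every integer gridline on the y-axis; it misses every integer gridline on the x-axis.
4. Assembling these constraints gives the stated polynomial.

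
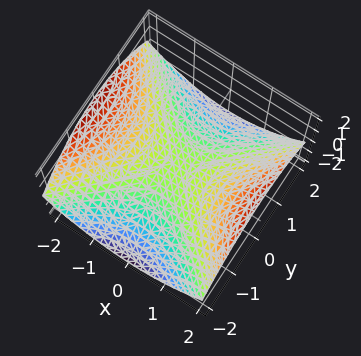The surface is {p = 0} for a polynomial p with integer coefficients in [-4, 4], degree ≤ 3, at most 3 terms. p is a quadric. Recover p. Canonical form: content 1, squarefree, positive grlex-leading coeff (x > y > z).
First, degree: a saddle surface; a quadric, so deg p = 2.
Next, symmetries: mirror symmetry y ↦ −y ⇒ only even powers of y; the x ↦ −x reflection is a symmetry, so x appears only in even powers.
Next, observable constraints: it meets the z-axis at z = 0 (among the integer gridlines); it meets the x-axis at x = 0 (among the integer gridlines); it meets the y-axis at y = 0 (among the integer gridlines).
Finally, together with the visible shape, these determine p as stated.

x^2 - y^2 - 3*z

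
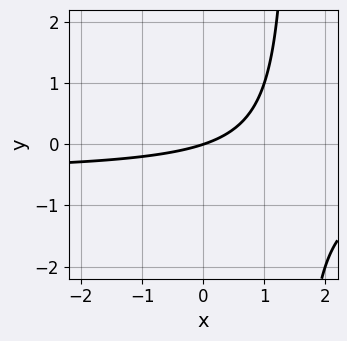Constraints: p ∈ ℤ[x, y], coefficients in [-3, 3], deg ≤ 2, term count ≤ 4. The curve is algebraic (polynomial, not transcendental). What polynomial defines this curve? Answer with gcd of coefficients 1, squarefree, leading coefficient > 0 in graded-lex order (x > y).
(a) deg p = 2. The shape is more complex than any degree-1 curve.
(b) Reading off the gridlines: it meets the x-axis at x = 0 (among the integer gridlines); it meets the y-axis at y = 0 (among the integer gridlines).
(c) The integer polynomial consistent with all of this is the stated p.

2*x*y + x - 3*y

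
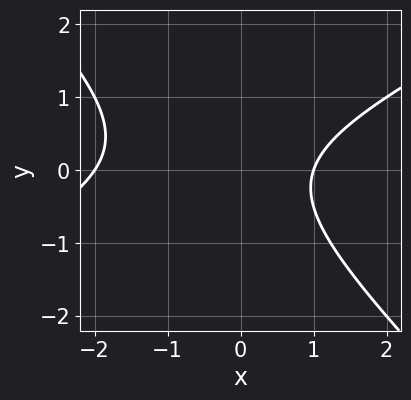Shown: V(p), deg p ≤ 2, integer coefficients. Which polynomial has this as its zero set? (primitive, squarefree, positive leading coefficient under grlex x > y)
x^2 - x*y - 2*y^2 + x - 2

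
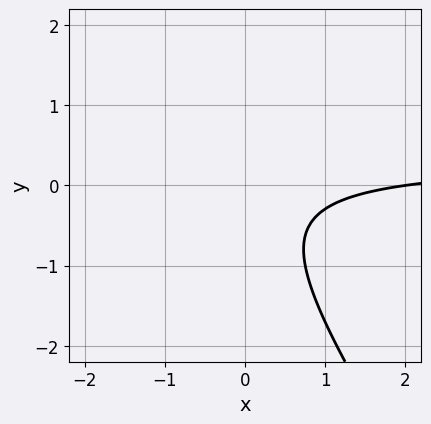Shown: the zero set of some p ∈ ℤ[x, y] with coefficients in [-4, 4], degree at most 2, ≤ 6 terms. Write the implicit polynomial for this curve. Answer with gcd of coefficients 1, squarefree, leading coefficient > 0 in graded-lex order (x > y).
1. Degree: a generic line meets the curve in up to 2 points, so deg p = 2.
2. From the visible intercepts: it misses every integer gridline on the y-axis; one x-axis crossing is at x = 2.
3. These observations pin down the coefficients.

3*x*y + 2*y^2 - x + y + 2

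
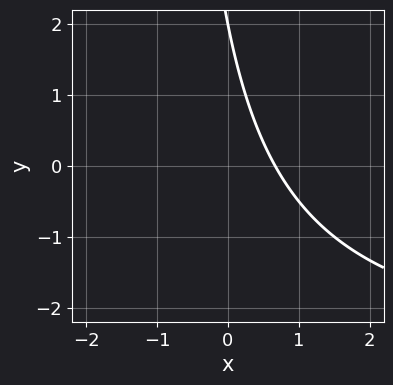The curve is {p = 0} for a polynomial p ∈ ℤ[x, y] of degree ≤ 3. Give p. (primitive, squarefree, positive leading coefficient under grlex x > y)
x*y + 3*x + y - 2

(a) Degree: no degree-1 curve has this shape, so deg p = 2.
(b) Checking where it meets the axes: it meets the y-axis at y = 2 (among the integer gridlines).
(c) Matching integer coefficients to the picture gives p.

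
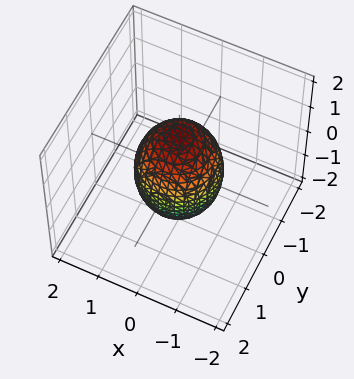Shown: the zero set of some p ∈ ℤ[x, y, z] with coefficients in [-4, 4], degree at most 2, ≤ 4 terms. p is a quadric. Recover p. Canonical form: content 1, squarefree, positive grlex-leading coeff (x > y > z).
2*x^2 + 2*y^2 + z^2 - 2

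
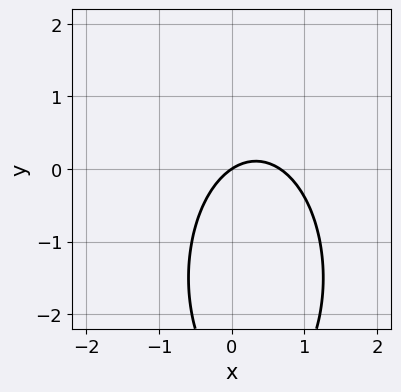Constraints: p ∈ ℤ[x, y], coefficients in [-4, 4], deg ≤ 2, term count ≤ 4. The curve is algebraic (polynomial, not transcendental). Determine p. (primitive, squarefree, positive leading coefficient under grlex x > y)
deg p = 2. No degree-1 curve has this shape.
Reading off the gridlines: one x-axis crossing is at x = 0; it crosses the y-axis at the gridline y = 0.
These observations pin down the coefficients.

3*x^2 + y^2 - 2*x + 3*y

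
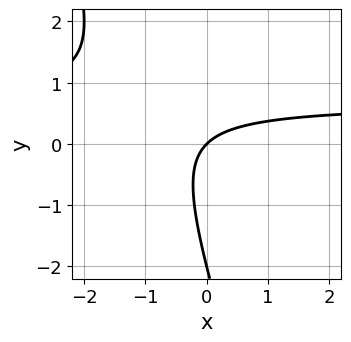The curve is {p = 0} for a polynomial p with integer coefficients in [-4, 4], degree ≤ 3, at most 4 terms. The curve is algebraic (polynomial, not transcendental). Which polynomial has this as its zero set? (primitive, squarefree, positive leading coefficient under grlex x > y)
3*x*y + y^2 - 2*x + 2*y

(a) deg p = 2. The shape is more complex than any degree-1 curve.
(b) From the visible intercepts: the y-axis gridline crossings are at y ∈ {-2, 0}; one x-axis crossing is at x = 0.
(c) Assembling these constraints gives the stated polynomial.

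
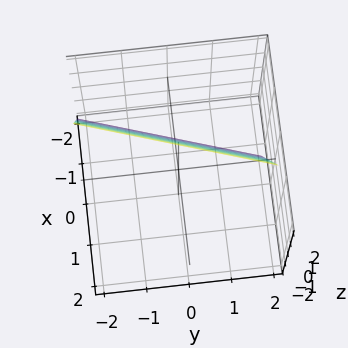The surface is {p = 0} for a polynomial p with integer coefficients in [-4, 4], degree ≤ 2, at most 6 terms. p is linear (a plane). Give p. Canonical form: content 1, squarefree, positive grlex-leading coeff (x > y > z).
The degree is 1 — every cross-section is a straight line — this is a plane.
Against the integer gridlines: one y-axis crossing is at y = 2; it crosses the z-axis at the gridline z = 2.
Putting this together gives p.

3*x - y - z + 2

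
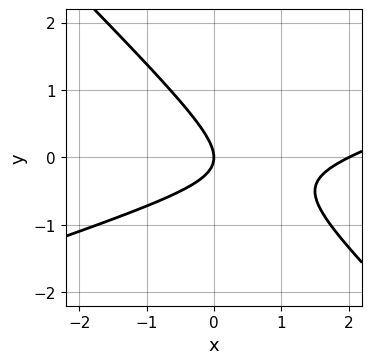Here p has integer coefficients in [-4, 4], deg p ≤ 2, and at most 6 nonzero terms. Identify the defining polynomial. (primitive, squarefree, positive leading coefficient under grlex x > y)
First, degree: the shape is more complex than any degree-1 curve, so deg p = 2.
Next, reading off the gridlines: it meets the y-axis at y = 0 (among the integer gridlines); among the integer gridlines, it crosses the x-axis at x ∈ {0, 2}.
Finally, these observations pin down the coefficients.

x^2 - 2*x*y - 3*y^2 - 2*x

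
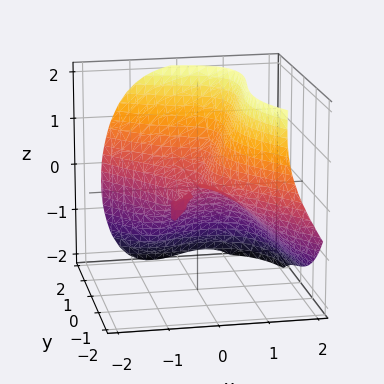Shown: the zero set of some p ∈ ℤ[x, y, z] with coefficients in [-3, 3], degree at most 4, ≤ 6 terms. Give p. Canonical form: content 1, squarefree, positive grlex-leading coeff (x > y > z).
2*x^3 - x*y*z + y^3 + 3*x*z - 2*z^2

First, the degree is 3 — a generic line meets the surface in up to 3 points.
Next, from the visible intercepts: one z-axis crossing is at z = 0; it crosses the x-axis at the gridline x = 0; it crosses the y-axis at the gridline y = 0.
Finally, matching integer coefficients to the picture gives p.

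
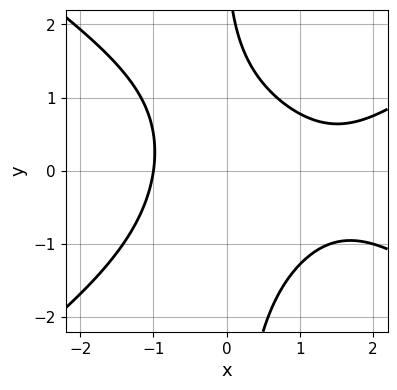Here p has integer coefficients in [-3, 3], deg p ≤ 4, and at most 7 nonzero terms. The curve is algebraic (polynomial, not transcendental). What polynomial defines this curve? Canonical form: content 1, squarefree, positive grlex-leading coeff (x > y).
(a) deg p = 3. A generic line meets the curve in up to 3 points.
(b) Checking where it meets the axes: it misses every integer gridline on the y-axis; it crosses the x-axis at the gridline x = -1.
(c) Assembling these constraints gives the stated polynomial.

x^3 - 2*x*y^2 - 2*x^2 - y + 3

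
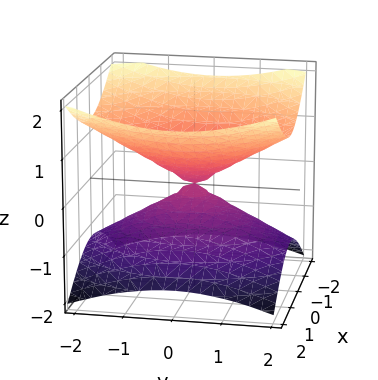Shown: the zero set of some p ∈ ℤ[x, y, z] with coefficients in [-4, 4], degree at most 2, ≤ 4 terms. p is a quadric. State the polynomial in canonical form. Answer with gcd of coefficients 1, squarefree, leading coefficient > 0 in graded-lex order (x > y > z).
1. deg p = 2.
2. Symmetries: it's symmetric under y → −y, forcing even powers of y; the z ↦ −z reflection is a symmetry, so z appears only in even powers; mirror symmetry x ↦ −x ⇒ only even powers of x.
3. Reading off the gridlines: it crosses the z-axis at the gridline z = 0; it meets the x-axis at x = 0 (among the integer gridlines).
4. Putting this together gives p.

2*x^2 + y^2 - 3*z^2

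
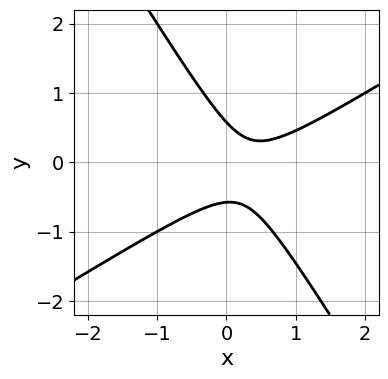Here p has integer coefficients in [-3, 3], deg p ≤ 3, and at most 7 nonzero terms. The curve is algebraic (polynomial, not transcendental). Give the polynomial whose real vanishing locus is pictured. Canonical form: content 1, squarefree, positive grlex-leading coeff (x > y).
3*x^2 - 3*x*y - 3*y^2 - 2*x + 1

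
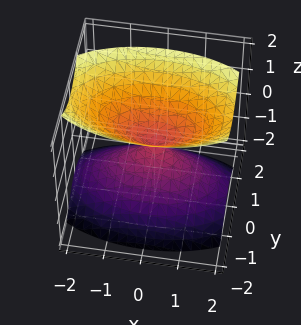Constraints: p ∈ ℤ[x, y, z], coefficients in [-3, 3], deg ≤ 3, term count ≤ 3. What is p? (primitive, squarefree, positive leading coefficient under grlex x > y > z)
x^2 + 3*y^2 - 2*z^2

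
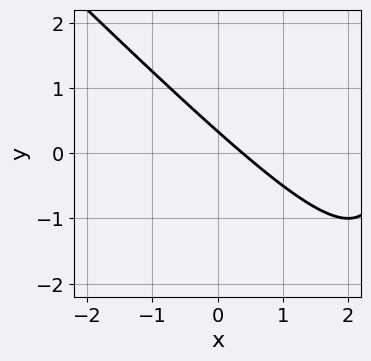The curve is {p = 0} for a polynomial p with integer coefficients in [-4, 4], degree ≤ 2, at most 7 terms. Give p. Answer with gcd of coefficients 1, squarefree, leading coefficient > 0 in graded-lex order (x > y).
x^2 + x*y - 3*x - 3*y + 1

(a) Degree: no degree-1 curve has this shape, so deg p = 2.
(b) Solving for integer coefficients yields p as stated.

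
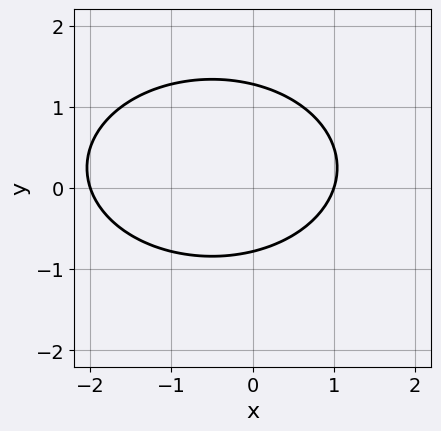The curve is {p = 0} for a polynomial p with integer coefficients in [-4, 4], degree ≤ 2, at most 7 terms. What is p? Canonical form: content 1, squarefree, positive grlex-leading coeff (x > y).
1. deg p = 2. The shape is more complex than any degree-1 curve.
2. Reading off the gridlines: the x-axis gridline crossings are at x ∈ {-2, 1}.
3. Matching integer coefficients to the picture gives p.

x^2 + 2*y^2 + x - y - 2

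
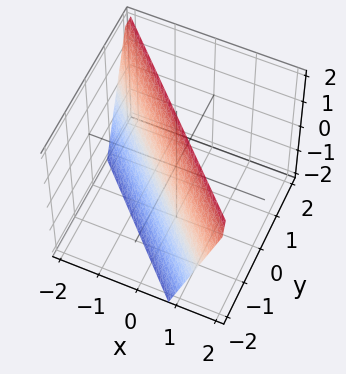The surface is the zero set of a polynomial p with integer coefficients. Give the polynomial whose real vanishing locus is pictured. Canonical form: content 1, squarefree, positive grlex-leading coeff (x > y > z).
(a) Degree: every cross-section is a straight line — this is a plane, so deg p = 1.
(b) From the axis intercepts and sections: one z-axis crossing is at z = 2.
(c) The integer polynomial consistent with all of this is the stated p.

3*x + 3*y - z + 2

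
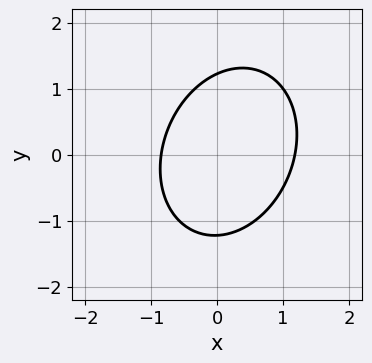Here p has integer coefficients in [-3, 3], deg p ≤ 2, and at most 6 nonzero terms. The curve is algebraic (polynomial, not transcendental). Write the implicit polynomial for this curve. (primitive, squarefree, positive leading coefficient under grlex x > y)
First, deg p = 2. No degree-1 curve has this shape.
Finally, solving for integer coefficients yields p as stated.

3*x^2 - x*y + 2*y^2 - x - 3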